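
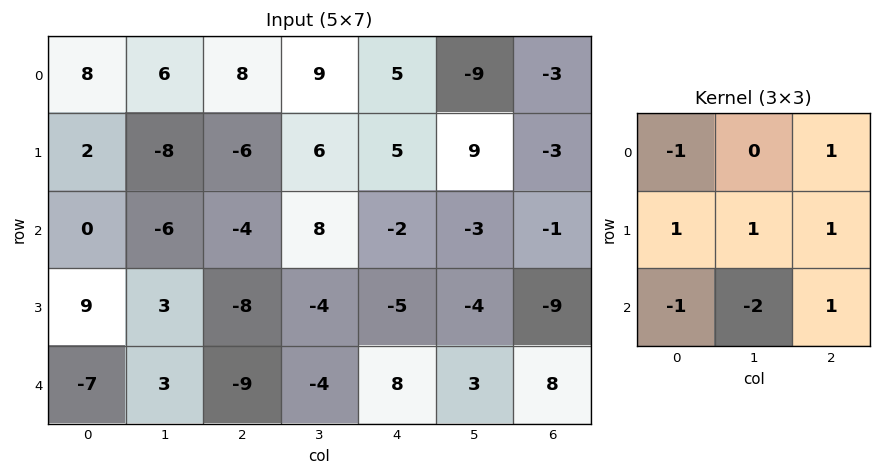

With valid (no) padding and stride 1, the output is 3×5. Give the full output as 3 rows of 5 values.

-4 17 -12 -5 10
-41 21 24 16 -10
-8 16 10 -33 -23

Output[0,0]: The receptive field on the input at this output position is [8 6 8 / 2 -8 -6 / 0 -6 -4]. Elementwise product with the kernel and sum: 8·-1 + 8·1 + 2·1 + -8·1 + -6·1 + 0·-1 + -6·-2 + -4·1.
Output[0,1]: The receptive field on the input at this output position is [6 8 9 / -8 -6 6 / -6 -4 8]. Elementwise product with the kernel and sum: 6·-1 + 9·1 + -8·1 + -6·1 + 6·1 + -6·-1 + -4·-2 + 8·1.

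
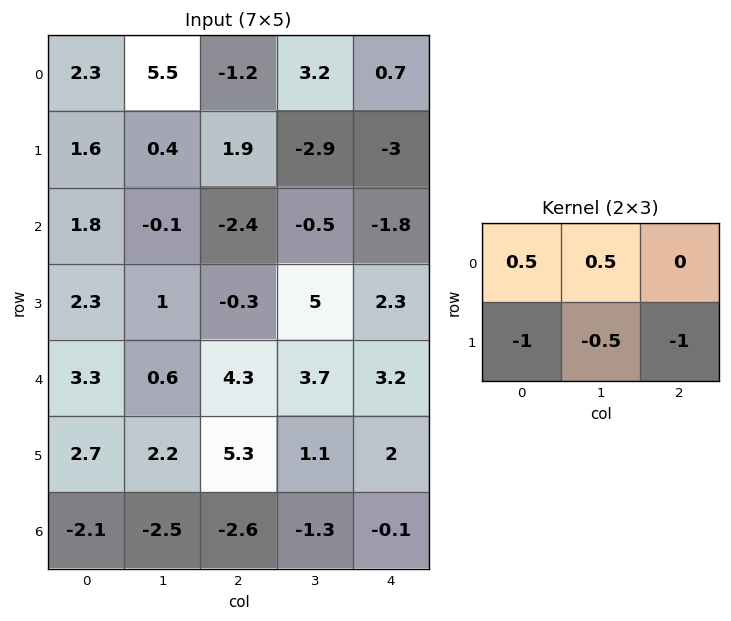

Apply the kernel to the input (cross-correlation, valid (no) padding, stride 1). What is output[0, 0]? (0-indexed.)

0.2

The receptive field on the input at this output position is [2.3 5.5 -1.2 / 1.6 0.4 1.9]. Elementwise product with the kernel and sum: 2.3·0.5 + 5.5·0.5 + 1.6·-1 + 0.4·-0.5 + 1.9·-1.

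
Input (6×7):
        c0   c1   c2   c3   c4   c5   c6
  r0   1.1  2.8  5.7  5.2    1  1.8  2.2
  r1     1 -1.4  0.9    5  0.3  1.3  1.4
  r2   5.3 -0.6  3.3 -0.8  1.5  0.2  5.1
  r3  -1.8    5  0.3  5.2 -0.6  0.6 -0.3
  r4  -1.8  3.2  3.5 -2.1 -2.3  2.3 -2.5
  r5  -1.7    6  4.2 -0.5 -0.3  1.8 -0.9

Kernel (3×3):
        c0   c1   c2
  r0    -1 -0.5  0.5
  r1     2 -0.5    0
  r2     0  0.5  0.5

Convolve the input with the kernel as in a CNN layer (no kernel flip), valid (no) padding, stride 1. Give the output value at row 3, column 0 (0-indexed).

The receptive field on the input at this output position is [-1.8 5 0.3 / -1.8 3.2 3.5 / -1.7 6 4.2]. Elementwise product with the kernel and sum: -1.8·-1 + 5·-0.5 + 0.3·0.5 + -1.8·2 + 3.2·-0.5 + 6·0.5 + 4.2·0.5.

-0.65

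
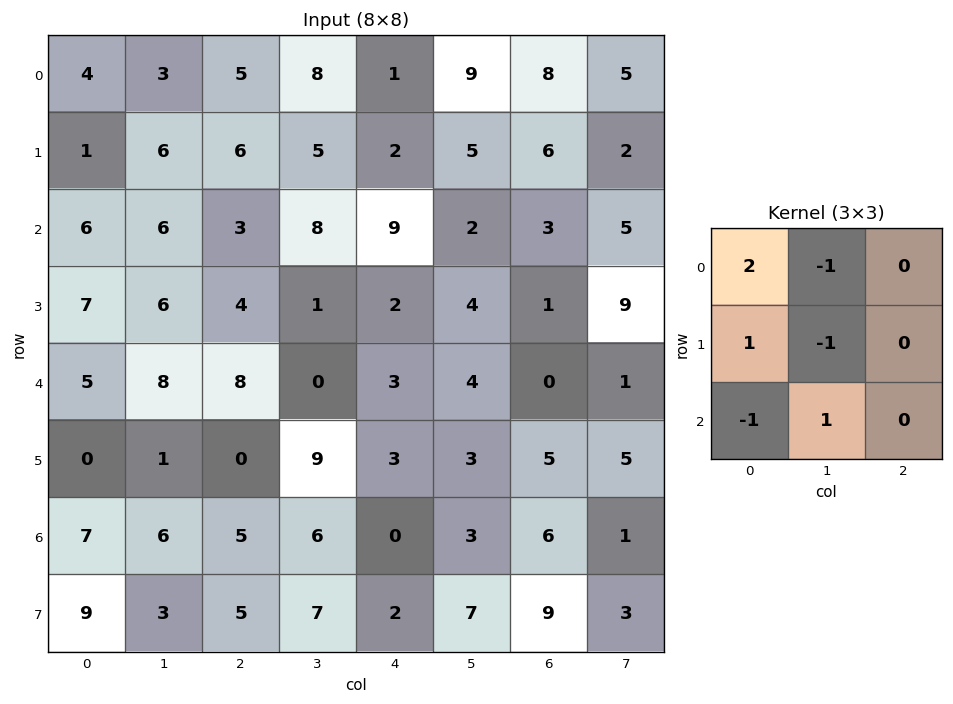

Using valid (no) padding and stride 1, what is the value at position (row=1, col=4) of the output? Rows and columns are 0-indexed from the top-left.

The receptive field on the input at this output position is [2 5 6 / 9 2 3 / 2 4 1]. Elementwise product with the kernel and sum: 2·2 + 5·-1 + 9·1 + 2·-1 + 2·-1 + 4·1.

8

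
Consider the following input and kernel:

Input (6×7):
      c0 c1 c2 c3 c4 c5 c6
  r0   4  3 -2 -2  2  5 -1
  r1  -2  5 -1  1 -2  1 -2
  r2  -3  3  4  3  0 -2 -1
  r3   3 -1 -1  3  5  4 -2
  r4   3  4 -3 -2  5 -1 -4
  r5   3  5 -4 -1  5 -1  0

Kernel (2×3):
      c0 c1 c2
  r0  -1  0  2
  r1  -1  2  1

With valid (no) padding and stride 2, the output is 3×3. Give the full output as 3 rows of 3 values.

Output[0,0]: The receptive field on the input at this output position is [4 3 -2 / -2 5 -1]. Elementwise product with the kernel and sum: 4·-1 + -2·2 + -2·-1 + 5·2 + -1·1.

3 7 -2
5 8 -1
-6 20 -20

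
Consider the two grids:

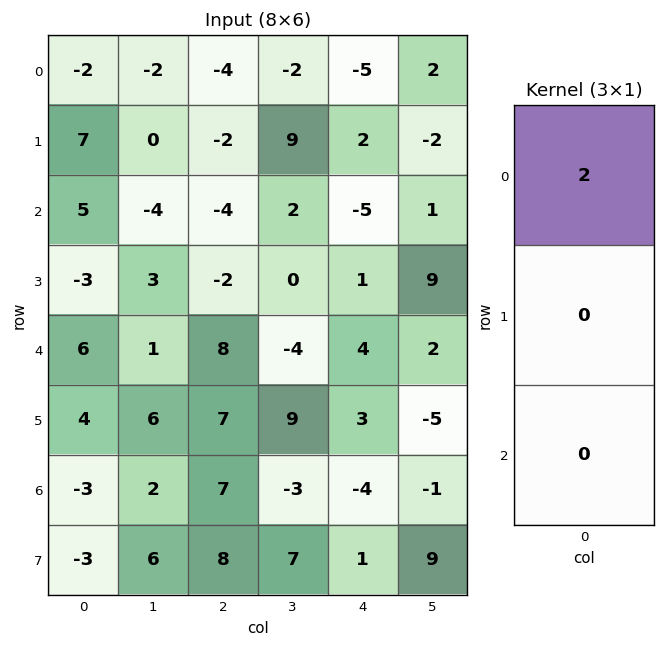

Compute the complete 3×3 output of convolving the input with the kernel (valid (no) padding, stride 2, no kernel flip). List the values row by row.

-4 -8 -10
10 -8 -10
12 16 8

Output[0,0]: The receptive field on the input at this output position is [-2 / 7 / 5]. Elementwise product with the kernel and sum: -2·2.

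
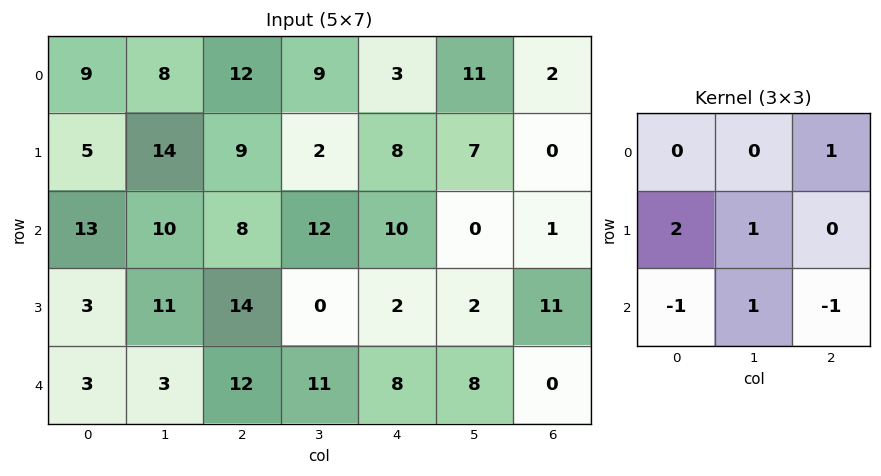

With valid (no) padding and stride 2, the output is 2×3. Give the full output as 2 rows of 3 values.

Output[0,0]: The receptive field on the input at this output position is [9 8 12 / 5 14 9 / 13 10 8]. Elementwise product with the kernel and sum: 12·1 + 5·2 + 14·1 + 13·-1 + 10·1 + 8·-1.

25 17 14
13 29 7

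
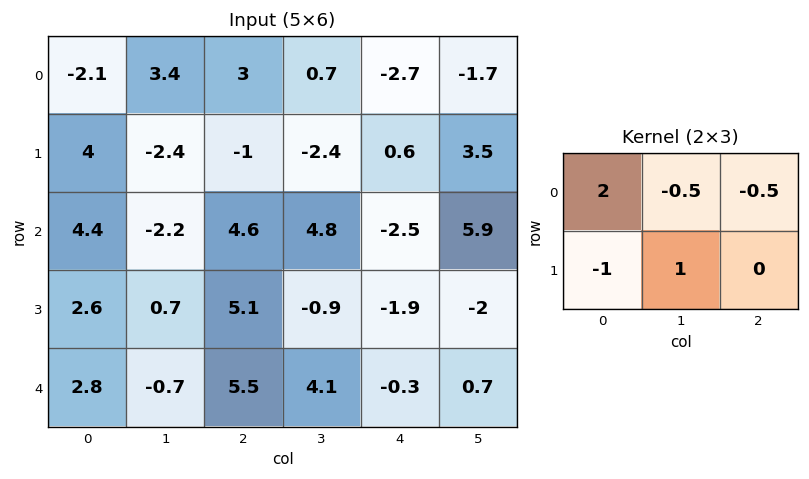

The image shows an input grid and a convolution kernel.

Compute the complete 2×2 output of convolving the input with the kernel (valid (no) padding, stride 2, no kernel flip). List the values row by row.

-13.8 5.6
5.7 2.05

Output[0,0]: The receptive field on the input at this output position is [-2.1 3.4 3 / 4 -2.4 -1]. Elementwise product with the kernel and sum: -2.1·2 + 3.4·-0.5 + 3·-0.5 + 4·-1 + -2.4·1.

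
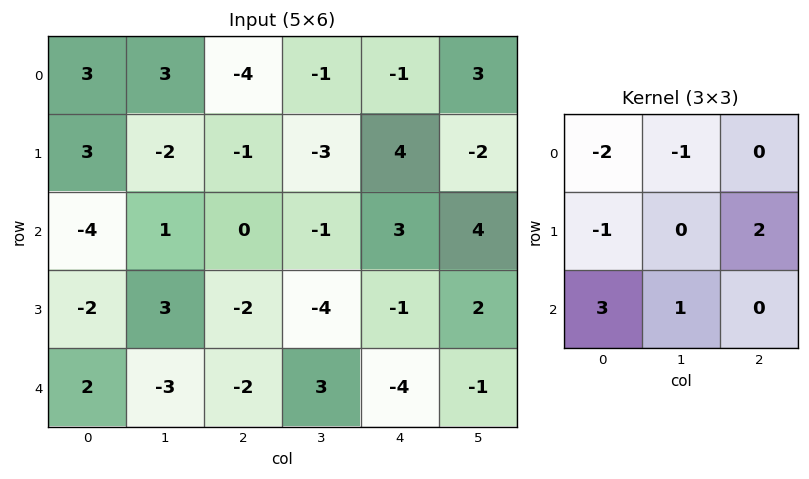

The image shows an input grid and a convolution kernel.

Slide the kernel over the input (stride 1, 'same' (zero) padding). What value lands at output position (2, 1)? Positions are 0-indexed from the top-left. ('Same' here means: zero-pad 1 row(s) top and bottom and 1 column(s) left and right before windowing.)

-3

The receptive field on the zero-padded input at this output position is [3 -2 -1 / -4 1 0 / -2 3 -2]. Elementwise product with the kernel and sum: 3·-2 + -2·-1 + -4·-1 + 0·2 + -2·3 + 3·1.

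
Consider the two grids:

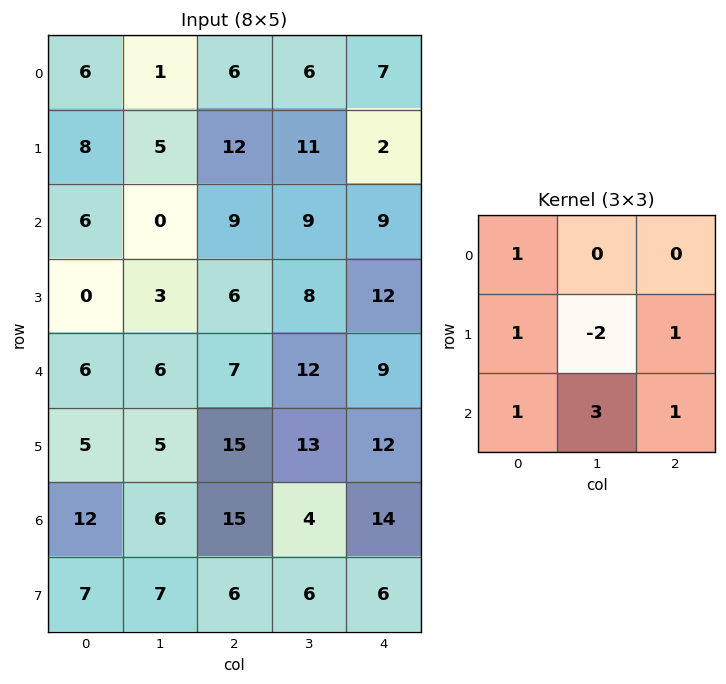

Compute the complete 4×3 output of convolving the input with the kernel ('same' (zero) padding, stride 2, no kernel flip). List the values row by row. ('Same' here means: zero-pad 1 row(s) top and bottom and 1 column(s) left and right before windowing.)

Output[0,0]: The receptive field on the zero-padded input at this output position is [0 0 0 / 0 6 1 / 0 8 5]. Elementwise product with the kernel and sum: 0·1 + 0·1 + 6·-2 + 1·1 + 0·1 + 8·3 + 5·1.

18 47 9
-9 25 46
14 70 51
10 16 13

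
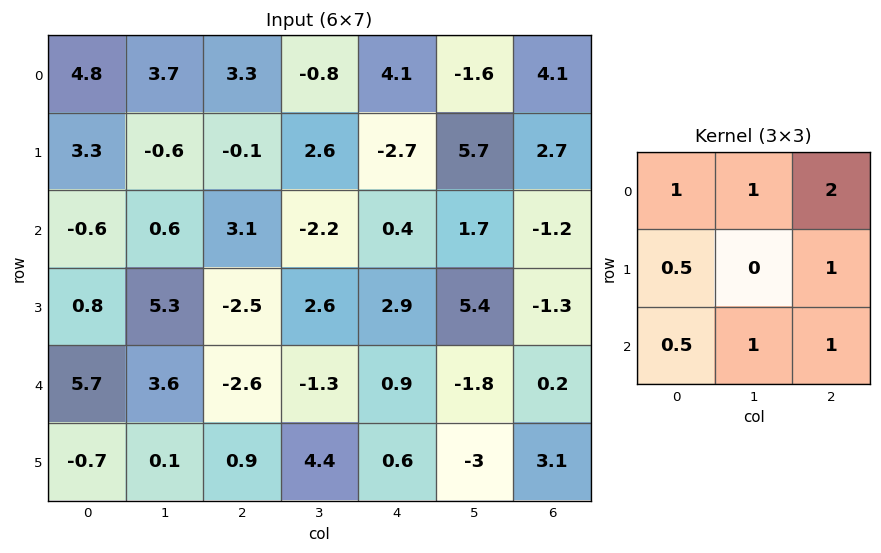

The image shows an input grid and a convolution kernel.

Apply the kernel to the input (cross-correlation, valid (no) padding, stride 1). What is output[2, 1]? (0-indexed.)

The receptive field on the input at this output position is [0.6 3.1 -2.2 / 5.3 -2.5 2.6 / 3.6 -2.6 -1.3]. Elementwise product with the kernel and sum: 0.6·1 + 3.1·1 + -2.2·2 + 5.3·0.5 + 2.6·1 + 3.6·0.5 + -2.6·1 + -1.3·1.

2.45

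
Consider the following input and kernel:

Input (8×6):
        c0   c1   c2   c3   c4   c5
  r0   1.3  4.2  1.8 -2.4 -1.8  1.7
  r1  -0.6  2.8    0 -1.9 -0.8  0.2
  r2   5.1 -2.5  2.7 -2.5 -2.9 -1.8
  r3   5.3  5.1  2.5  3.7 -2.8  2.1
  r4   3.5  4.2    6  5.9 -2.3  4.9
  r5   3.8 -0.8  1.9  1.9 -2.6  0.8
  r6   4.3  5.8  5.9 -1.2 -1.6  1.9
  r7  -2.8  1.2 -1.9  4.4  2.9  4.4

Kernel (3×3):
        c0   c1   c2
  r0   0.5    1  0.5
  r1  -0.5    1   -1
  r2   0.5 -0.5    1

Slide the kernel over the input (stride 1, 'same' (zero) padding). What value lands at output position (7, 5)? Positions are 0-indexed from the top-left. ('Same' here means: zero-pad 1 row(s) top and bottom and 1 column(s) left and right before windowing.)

The receptive field on the zero-padded input at this output position is [-1.6 1.9 0 / 2.9 4.4 0 / 0 0 0]. Elementwise product with the kernel and sum: -1.6·0.5 + 1.9·1 + 0·0.5 + 2.9·-0.5 + 4.4·1 + 0·-1 + 0·0.5 + 0·-0.5 + 0·1.

4.05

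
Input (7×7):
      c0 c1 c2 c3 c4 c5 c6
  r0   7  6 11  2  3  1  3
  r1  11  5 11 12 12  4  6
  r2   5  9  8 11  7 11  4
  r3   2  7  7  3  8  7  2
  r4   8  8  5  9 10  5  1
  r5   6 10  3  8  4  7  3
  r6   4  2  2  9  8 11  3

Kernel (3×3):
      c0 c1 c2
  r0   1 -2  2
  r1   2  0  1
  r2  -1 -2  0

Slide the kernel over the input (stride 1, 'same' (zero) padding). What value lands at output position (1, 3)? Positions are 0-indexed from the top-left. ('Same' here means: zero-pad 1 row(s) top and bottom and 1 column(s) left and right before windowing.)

17

The receptive field on the zero-padded input at this output position is [11 2 3 / 11 12 12 / 8 11 7]. Elementwise product with the kernel and sum: 11·1 + 2·-2 + 3·2 + 11·2 + 12·1 + 8·-1 + 11·-2.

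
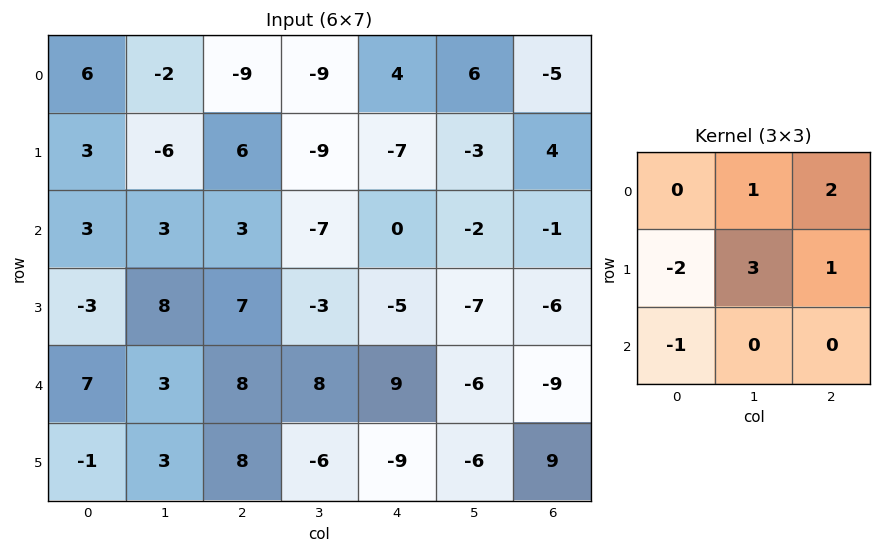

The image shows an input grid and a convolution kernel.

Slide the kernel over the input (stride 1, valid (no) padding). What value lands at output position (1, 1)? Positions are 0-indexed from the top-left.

The receptive field on the input at this output position is [-6 6 -9 / 3 3 -7 / 8 7 -3]. Elementwise product with the kernel and sum: 6·1 + -9·2 + 3·-2 + 3·3 + -7·1 + 8·-1.

-24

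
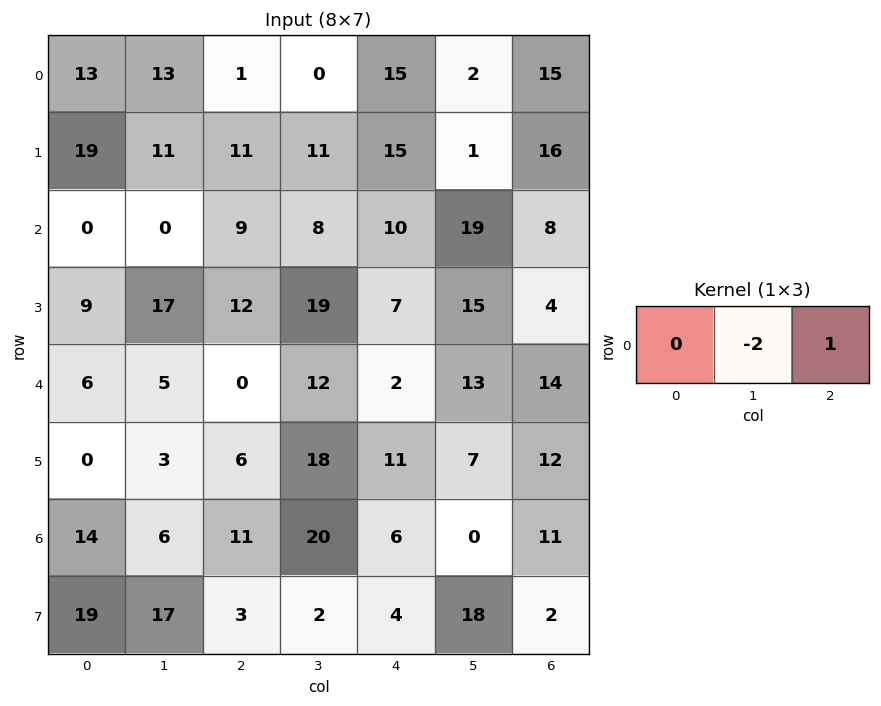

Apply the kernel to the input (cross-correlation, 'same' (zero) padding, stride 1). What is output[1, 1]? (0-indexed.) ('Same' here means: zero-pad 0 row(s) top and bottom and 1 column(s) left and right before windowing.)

The receptive field on the zero-padded input at this output position is [19 11 11]. Elementwise product with the kernel and sum: 11·-2 + 11·1.

-11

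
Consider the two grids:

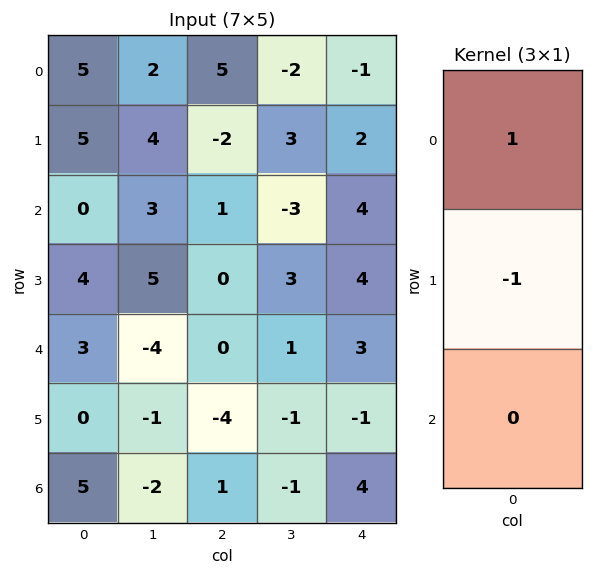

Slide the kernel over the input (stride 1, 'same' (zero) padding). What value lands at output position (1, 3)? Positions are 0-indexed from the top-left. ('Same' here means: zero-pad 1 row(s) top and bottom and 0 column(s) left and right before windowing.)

The receptive field on the zero-padded input at this output position is [-2 / 3 / -3]. Elementwise product with the kernel and sum: -2·1 + 3·-1.

-5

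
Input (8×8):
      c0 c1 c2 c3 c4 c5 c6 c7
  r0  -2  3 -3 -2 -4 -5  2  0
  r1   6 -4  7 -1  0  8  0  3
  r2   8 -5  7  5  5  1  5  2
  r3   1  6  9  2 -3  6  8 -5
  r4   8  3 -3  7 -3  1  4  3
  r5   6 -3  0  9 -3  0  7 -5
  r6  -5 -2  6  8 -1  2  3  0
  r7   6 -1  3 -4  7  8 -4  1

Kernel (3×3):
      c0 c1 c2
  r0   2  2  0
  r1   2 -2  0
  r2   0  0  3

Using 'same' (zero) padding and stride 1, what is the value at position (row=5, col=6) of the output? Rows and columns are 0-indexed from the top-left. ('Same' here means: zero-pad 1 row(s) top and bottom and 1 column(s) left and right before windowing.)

The receptive field on the zero-padded input at this output position is [1 4 3 / 0 7 -5 / 2 3 0]. Elementwise product with the kernel and sum: 1·2 + 4·2 + 0·2 + 7·-2 + 0·3.

-4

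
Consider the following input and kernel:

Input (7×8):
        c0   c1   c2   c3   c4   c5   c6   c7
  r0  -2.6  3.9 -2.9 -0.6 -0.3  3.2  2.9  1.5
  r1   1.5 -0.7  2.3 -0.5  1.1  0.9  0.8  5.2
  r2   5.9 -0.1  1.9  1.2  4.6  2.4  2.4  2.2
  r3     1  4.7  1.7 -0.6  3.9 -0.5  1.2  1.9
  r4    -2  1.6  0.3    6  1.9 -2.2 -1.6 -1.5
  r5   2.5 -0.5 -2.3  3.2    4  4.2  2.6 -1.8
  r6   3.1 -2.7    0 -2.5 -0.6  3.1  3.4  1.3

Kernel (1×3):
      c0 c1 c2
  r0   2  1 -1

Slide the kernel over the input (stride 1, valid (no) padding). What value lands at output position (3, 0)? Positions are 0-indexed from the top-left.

5

The receptive field on the input at this output position is [1 4.7 1.7]. Elementwise product with the kernel and sum: 1·2 + 4.7·1 + 1.7·-1.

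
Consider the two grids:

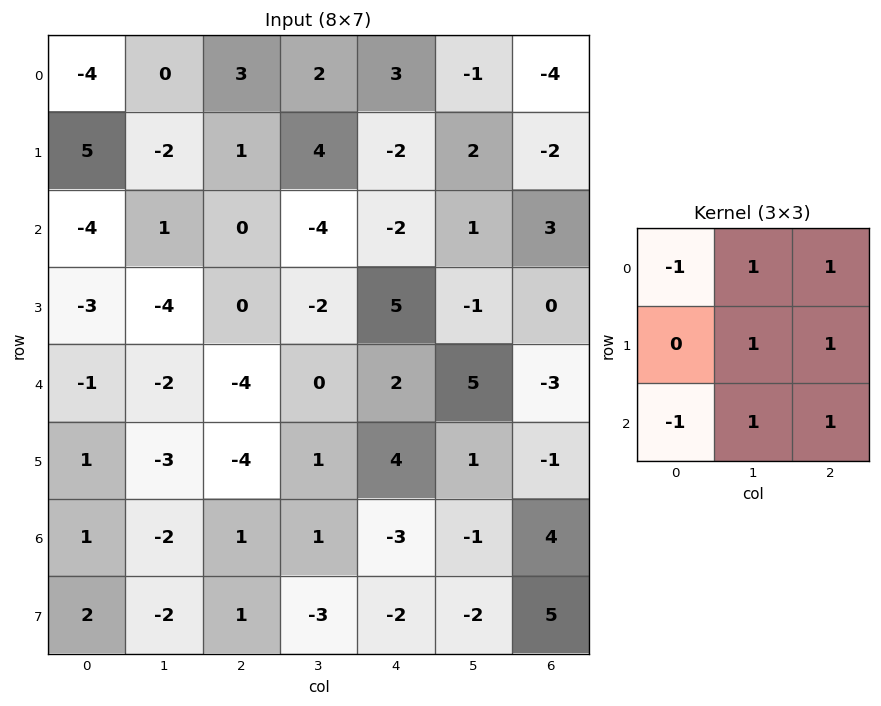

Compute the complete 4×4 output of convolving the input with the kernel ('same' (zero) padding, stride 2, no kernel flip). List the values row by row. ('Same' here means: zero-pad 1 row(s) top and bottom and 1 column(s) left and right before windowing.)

Output[0,0]: The receptive field on the zero-padded input at this output position is [0 0 0 / 0 -4 0 / 0 5 -2]. Elementwise product with the kernel and sum: 0·-1 + 0·1 + 0·1 + -4·1 + 0·1 + 0·-1 + 5·1 + -2·1.

-1 12 -2 -8
-7 5 1 0
-12 -2 17 -4
-3 2 -1 9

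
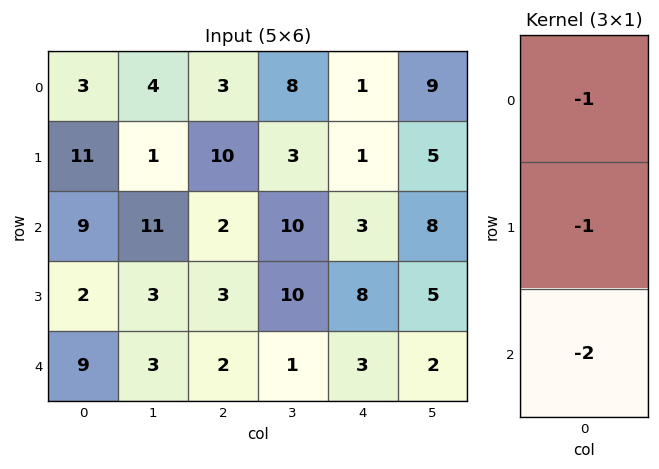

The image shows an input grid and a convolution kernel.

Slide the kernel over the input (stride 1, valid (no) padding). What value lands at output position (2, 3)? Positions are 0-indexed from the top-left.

The receptive field on the input at this output position is [10 / 10 / 1]. Elementwise product with the kernel and sum: 10·-1 + 10·-1 + 1·-2.

-22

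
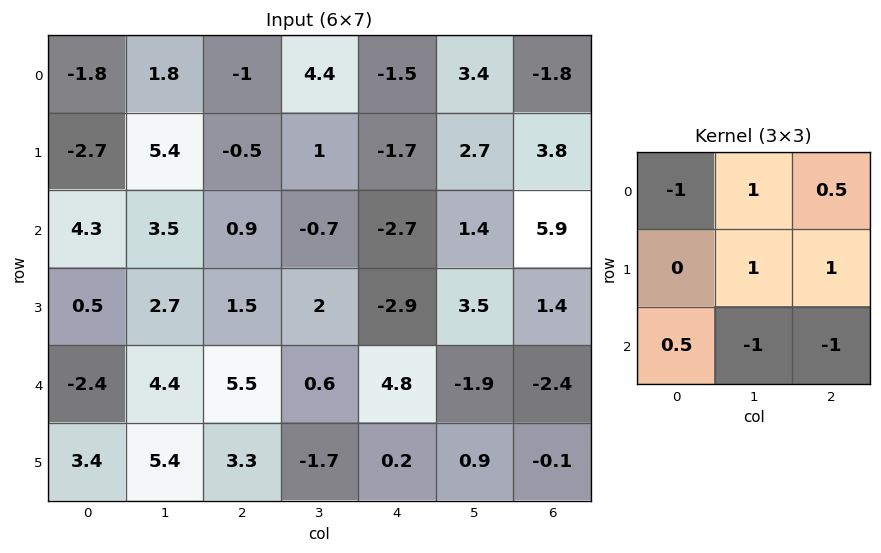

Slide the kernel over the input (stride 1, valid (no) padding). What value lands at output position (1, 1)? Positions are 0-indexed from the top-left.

The receptive field on the input at this output position is [5.4 -0.5 1 / 3.5 0.9 -0.7 / 2.7 1.5 2]. Elementwise product with the kernel and sum: 5.4·-1 + -0.5·1 + 1·0.5 + 0.9·1 + -0.7·1 + 2.7·0.5 + 1.5·-1 + 2·-1.

-7.35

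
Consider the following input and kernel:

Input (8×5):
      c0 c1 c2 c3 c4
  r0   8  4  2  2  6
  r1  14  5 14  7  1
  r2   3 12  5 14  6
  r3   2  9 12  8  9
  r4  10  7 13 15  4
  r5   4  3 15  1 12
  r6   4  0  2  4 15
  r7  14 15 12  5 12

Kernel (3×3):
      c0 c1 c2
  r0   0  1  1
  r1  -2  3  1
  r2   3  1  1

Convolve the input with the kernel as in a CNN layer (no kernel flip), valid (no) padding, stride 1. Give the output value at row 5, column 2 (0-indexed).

89

The receptive field on the input at this output position is [15 1 12 / 2 4 15 / 12 5 12]. Elementwise product with the kernel and sum: 1·1 + 12·1 + 2·-2 + 4·3 + 15·1 + 12·3 + 5·1 + 12·1.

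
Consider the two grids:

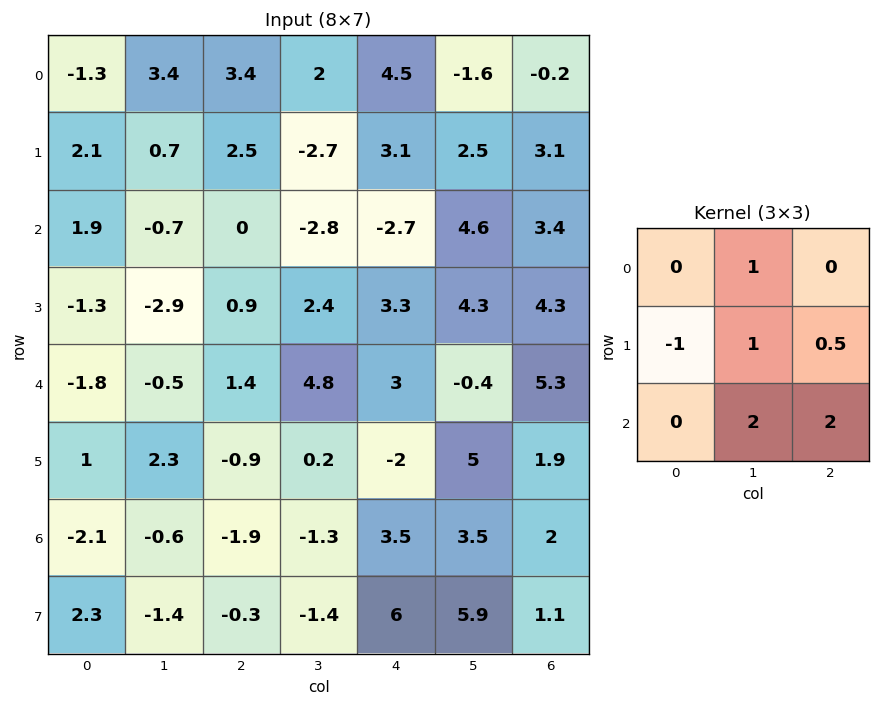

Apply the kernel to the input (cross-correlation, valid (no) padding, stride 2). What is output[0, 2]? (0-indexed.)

15.35

The receptive field on the input at this output position is [4.5 -1.6 -0.2 / 3.1 2.5 3.1 / -2.7 4.6 3.4]. Elementwise product with the kernel and sum: -1.6·1 + 3.1·-1 + 2.5·1 + 3.1·0.5 + 4.6·2 + 3.4·2.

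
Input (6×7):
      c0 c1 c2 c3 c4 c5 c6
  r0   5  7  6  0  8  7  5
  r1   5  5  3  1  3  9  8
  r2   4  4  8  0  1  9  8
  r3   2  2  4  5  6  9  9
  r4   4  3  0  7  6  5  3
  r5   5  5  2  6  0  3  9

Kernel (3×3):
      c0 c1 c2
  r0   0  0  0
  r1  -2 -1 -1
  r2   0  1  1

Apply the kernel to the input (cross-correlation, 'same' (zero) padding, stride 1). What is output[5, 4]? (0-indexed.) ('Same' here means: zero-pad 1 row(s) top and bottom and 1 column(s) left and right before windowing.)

-15

The receptive field on the zero-padded input at this output position is [7 6 5 / 6 0 3 / 0 0 0]. Elementwise product with the kernel and sum: 6·-2 + 0·-1 + 3·-1 + 0·1 + 0·1.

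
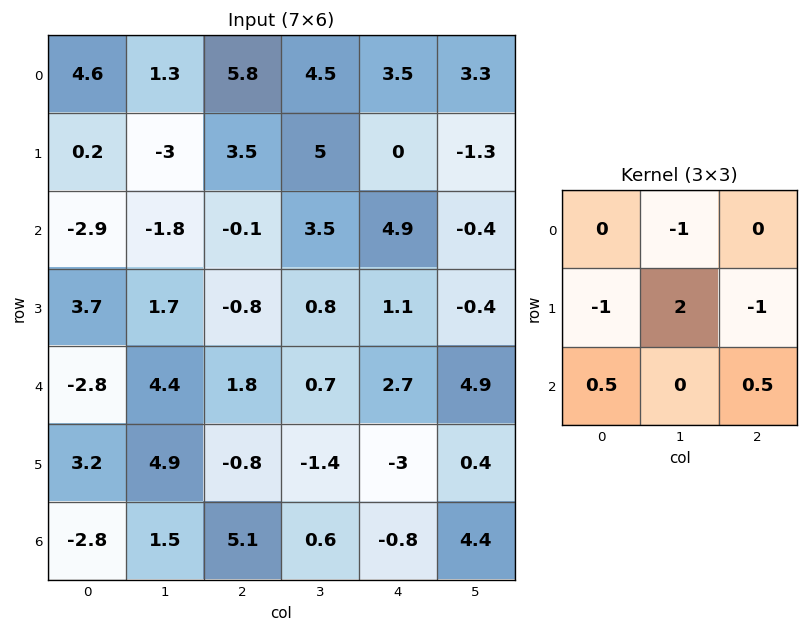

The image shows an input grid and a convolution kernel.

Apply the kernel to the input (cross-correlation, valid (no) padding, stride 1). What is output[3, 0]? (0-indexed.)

9.3

The receptive field on the input at this output position is [3.7 1.7 -0.8 / -2.8 4.4 1.8 / 3.2 4.9 -0.8]. Elementwise product with the kernel and sum: 1.7·-1 + -2.8·-1 + 4.4·2 + 1.8·-1 + 3.2·0.5 + -0.8·0.5.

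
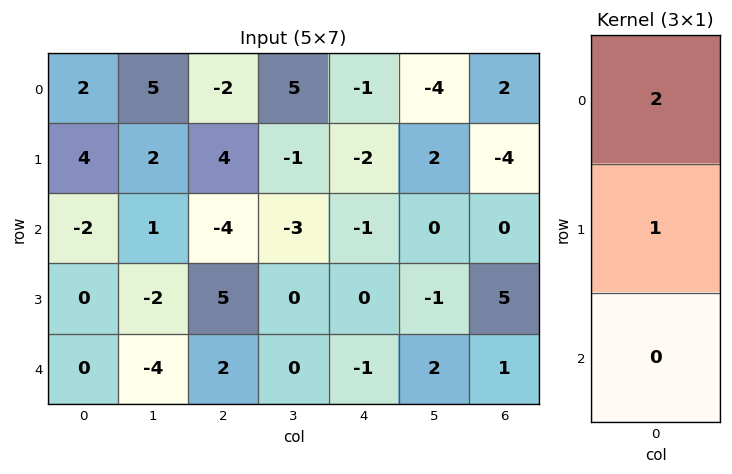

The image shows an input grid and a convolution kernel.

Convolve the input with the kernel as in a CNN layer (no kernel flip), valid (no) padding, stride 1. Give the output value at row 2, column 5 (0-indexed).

-1

The receptive field on the input at this output position is [0 / -1 / 2]. Elementwise product with the kernel and sum: 0·2 + -1·1.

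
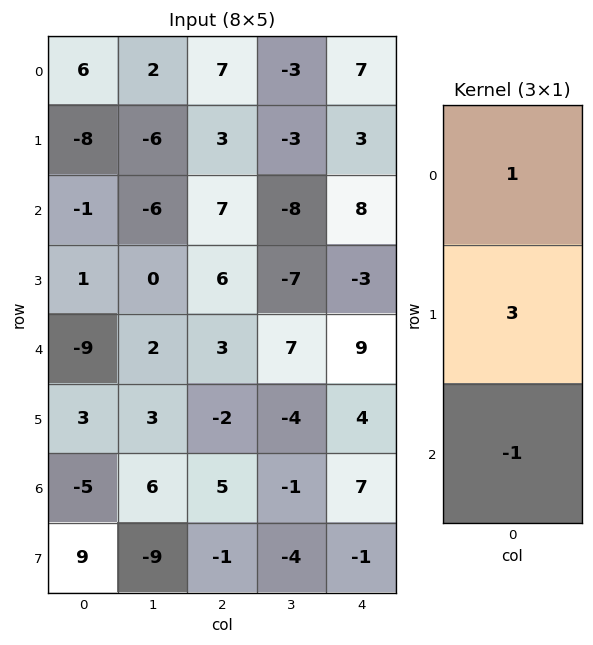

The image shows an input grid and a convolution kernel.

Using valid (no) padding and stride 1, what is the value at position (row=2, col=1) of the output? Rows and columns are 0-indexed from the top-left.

-8

The receptive field on the input at this output position is [-6 / 0 / 2]. Elementwise product with the kernel and sum: -6·1 + 0·3 + 2·-1.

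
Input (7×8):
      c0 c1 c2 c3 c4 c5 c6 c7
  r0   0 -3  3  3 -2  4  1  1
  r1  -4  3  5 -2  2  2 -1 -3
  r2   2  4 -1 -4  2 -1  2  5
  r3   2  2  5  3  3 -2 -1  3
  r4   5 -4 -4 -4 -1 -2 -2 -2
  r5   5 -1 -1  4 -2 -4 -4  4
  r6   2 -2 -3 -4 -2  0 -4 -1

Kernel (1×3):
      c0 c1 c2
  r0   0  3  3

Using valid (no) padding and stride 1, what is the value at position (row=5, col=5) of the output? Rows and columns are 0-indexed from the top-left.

0

The receptive field on the input at this output position is [-4 -4 4]. Elementwise product with the kernel and sum: -4·3 + 4·3.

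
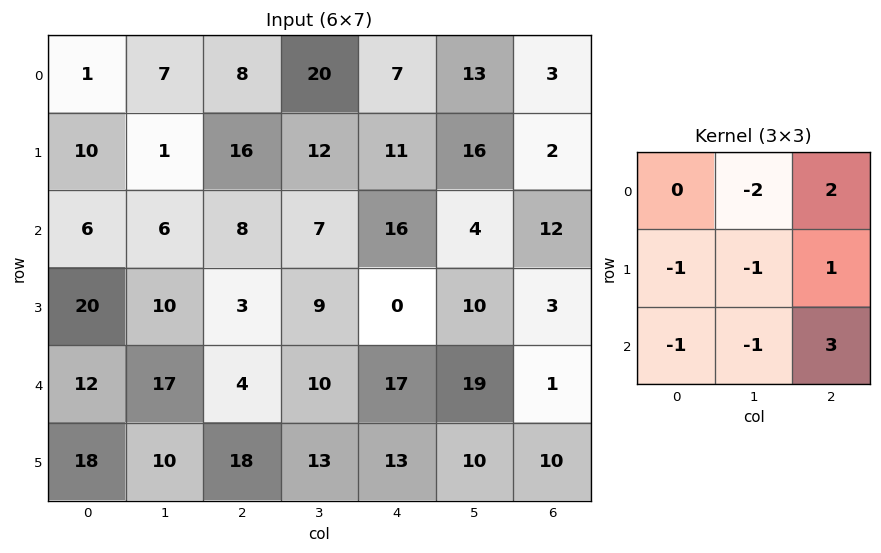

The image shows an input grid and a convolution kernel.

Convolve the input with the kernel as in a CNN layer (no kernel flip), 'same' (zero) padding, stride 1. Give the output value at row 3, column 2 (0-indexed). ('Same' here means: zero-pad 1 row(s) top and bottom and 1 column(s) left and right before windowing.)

3

The receptive field on the zero-padded input at this output position is [6 8 7 / 10 3 9 / 17 4 10]. Elementwise product with the kernel and sum: 8·-2 + 7·2 + 10·-1 + 3·-1 + 9·1 + 17·-1 + 4·-1 + 10·3.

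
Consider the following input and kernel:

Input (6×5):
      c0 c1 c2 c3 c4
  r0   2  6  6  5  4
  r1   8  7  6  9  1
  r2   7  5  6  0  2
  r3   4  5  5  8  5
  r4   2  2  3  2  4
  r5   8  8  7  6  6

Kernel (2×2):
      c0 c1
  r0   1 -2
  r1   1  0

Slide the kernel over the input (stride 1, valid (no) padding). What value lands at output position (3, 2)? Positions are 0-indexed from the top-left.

-8

The receptive field on the input at this output position is [5 8 / 3 2]. Elementwise product with the kernel and sum: 5·1 + 8·-2 + 3·1.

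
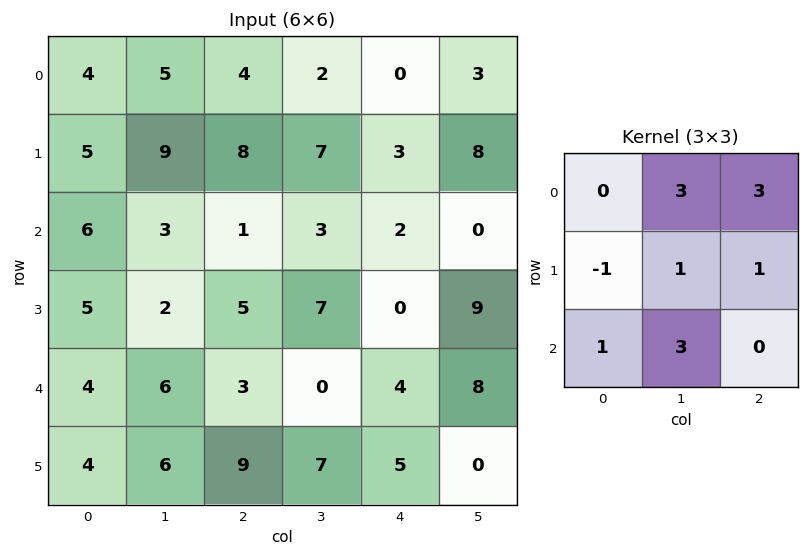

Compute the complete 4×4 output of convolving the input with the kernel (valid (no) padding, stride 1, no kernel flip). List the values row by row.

Output[0,0]: The receptive field on the input at this output position is [4 5 4 / 5 9 8 / 6 3 1]. Elementwise product with the kernel and sum: 5·3 + 4·3 + 5·-1 + 9·1 + 8·1 + 6·1 + 3·3.
Output[0,1]: The receptive field on the input at this output position is [5 4 2 / 9 8 7 / 3 1 3]. Elementwise product with the kernel and sum: 4·3 + 2·3 + 9·-1 + 8·1 + 7·1 + 3·1 + 1·3.

54 30 18 22
60 63 60 39
36 37 20 20
48 66 52 61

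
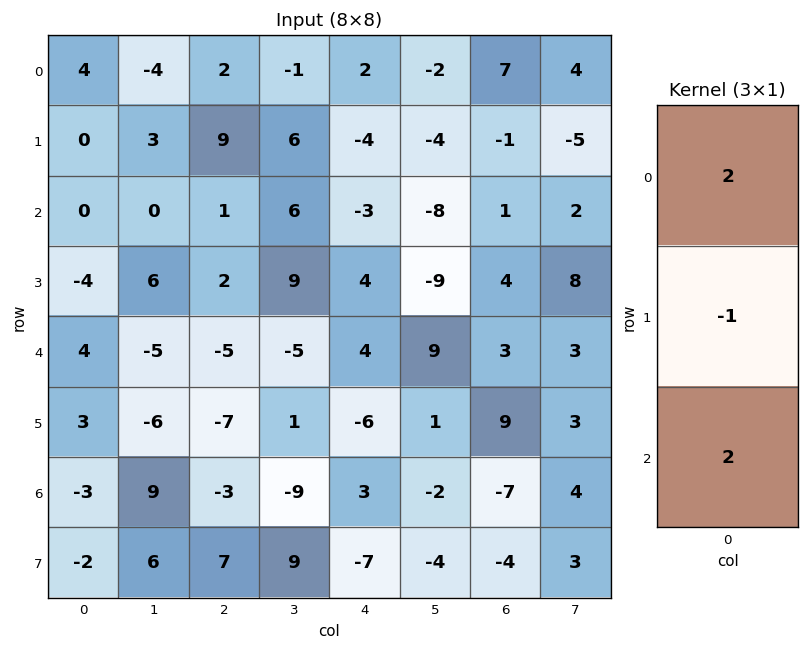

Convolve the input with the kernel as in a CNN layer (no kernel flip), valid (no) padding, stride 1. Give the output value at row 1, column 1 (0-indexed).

18

The receptive field on the input at this output position is [3 / 0 / 6]. Elementwise product with the kernel and sum: 3·2 + 0·-1 + 6·2.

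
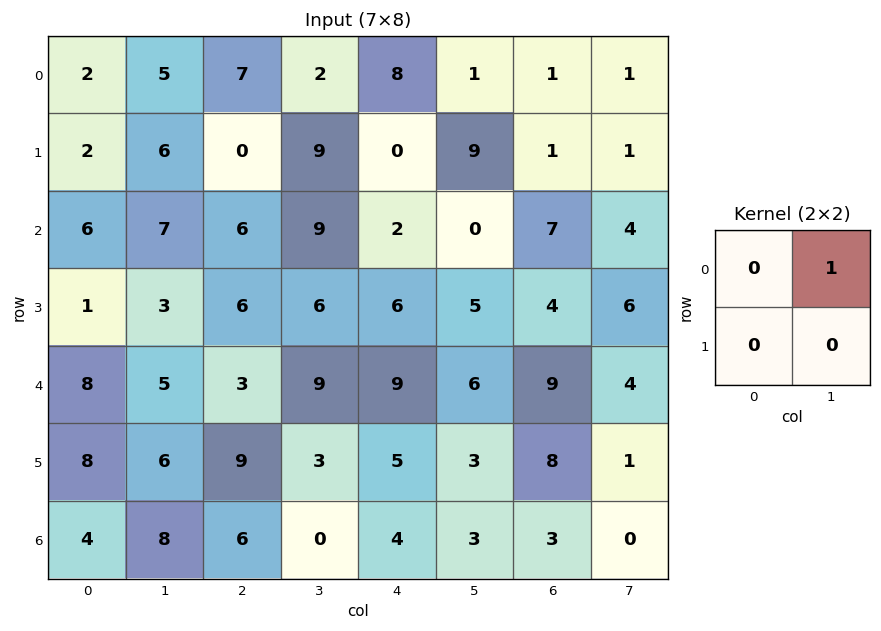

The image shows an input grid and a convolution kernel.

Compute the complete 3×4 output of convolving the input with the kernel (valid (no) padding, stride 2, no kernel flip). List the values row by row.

5 2 1 1
7 9 0 4
5 9 6 4

Output[0,0]: The receptive field on the input at this output position is [2 5 / 2 6]. Elementwise product with the kernel and sum: 5·1.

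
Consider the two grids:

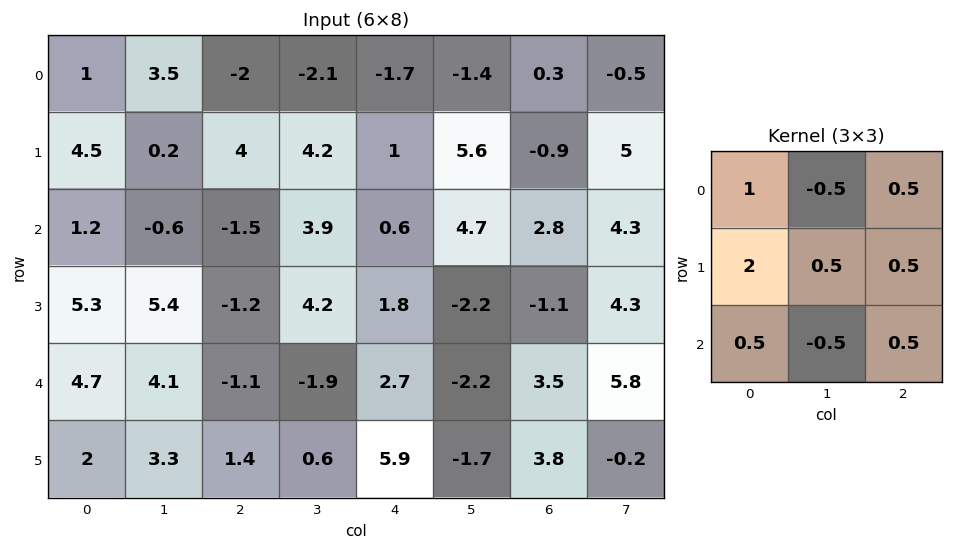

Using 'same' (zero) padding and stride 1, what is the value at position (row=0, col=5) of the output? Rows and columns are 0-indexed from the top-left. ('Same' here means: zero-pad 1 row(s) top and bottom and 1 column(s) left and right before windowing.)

The receptive field on the zero-padded input at this output position is [0 0 0 / -1.7 -1.4 0.3 / 1 5.6 -0.9]. Elementwise product with the kernel and sum: 0·1 + 0·-0.5 + 0·0.5 + -1.7·2 + -1.4·0.5 + 0.3·0.5 + 1·0.5 + 5.6·-0.5 + -0.9·0.5.

-6.7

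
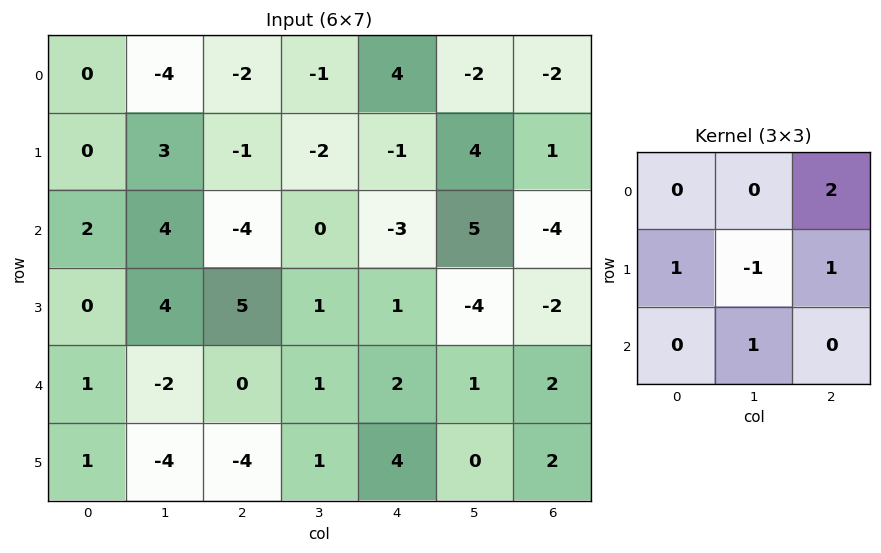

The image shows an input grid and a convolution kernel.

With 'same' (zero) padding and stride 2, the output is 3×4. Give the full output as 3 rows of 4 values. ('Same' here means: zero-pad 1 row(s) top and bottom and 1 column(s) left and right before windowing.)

Output[0,0]: The receptive field on the zero-padded input at this output position is [0 0 0 / 0 0 -4 / 0 0 3]. Elementwise product with the kernel and sum: 0·2 + 0·1 + 0·-1 + -4·1 + 0·1.
Output[0,1]: The receptive field on the zero-padded input at this output position is [0 0 0 / -4 -2 -1 / 3 -1 -2]. Elementwise product with the kernel and sum: 0·2 + -4·1 + -2·-1 + -1·1 + -1·1.

-4 -4 -8 1
8 9 17 7
6 -3 -4 1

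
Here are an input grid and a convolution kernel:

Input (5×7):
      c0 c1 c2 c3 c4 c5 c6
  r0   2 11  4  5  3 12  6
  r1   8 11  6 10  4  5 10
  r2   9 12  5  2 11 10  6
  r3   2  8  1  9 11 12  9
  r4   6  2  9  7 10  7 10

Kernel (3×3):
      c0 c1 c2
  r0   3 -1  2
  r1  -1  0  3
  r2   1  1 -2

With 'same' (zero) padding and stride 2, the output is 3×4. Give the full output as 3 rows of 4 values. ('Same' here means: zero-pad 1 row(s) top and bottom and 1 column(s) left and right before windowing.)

19 1 35 3
36 32 60 16
20 60 54 20

Output[0,0]: The receptive field on the zero-padded input at this output position is [0 0 0 / 0 2 11 / 0 8 11]. Elementwise product with the kernel and sum: 0·3 + 0·-1 + 0·2 + 0·-1 + 11·3 + 0·1 + 8·1 + 11·-2.
Output[0,1]: The receptive field on the zero-padded input at this output position is [0 0 0 / 11 4 5 / 11 6 10]. Elementwise product with the kernel and sum: 0·3 + 0·-1 + 0·2 + 11·-1 + 5·3 + 11·1 + 6·1 + 10·-2.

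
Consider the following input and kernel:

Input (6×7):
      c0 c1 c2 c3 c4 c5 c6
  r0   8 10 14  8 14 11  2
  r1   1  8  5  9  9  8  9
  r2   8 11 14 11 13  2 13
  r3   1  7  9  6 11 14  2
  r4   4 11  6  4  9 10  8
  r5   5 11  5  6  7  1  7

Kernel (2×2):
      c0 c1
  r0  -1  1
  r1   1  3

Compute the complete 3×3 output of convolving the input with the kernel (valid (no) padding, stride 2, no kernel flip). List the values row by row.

Output[0,0]: The receptive field on the input at this output position is [8 10 / 1 8]. Elementwise product with the kernel and sum: 8·-1 + 10·1 + 1·1 + 8·3.
Output[0,1]: The receptive field on the input at this output position is [14 8 / 5 9]. Elementwise product with the kernel and sum: 14·-1 + 8·1 + 5·1 + 9·3.

27 26 30
25 24 42
45 21 11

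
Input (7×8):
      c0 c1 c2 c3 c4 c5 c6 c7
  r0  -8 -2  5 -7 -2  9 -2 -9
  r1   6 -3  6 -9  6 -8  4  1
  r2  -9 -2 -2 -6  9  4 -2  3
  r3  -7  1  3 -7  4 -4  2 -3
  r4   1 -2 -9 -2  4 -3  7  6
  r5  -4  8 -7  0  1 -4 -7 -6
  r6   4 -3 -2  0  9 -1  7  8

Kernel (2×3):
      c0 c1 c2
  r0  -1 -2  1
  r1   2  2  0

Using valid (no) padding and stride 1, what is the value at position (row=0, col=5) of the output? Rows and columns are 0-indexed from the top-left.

The receptive field on the input at this output position is [9 -2 -9 / -8 4 1]. Elementwise product with the kernel and sum: 9·-1 + -2·-2 + -9·1 + -8·2 + 4·2.

-22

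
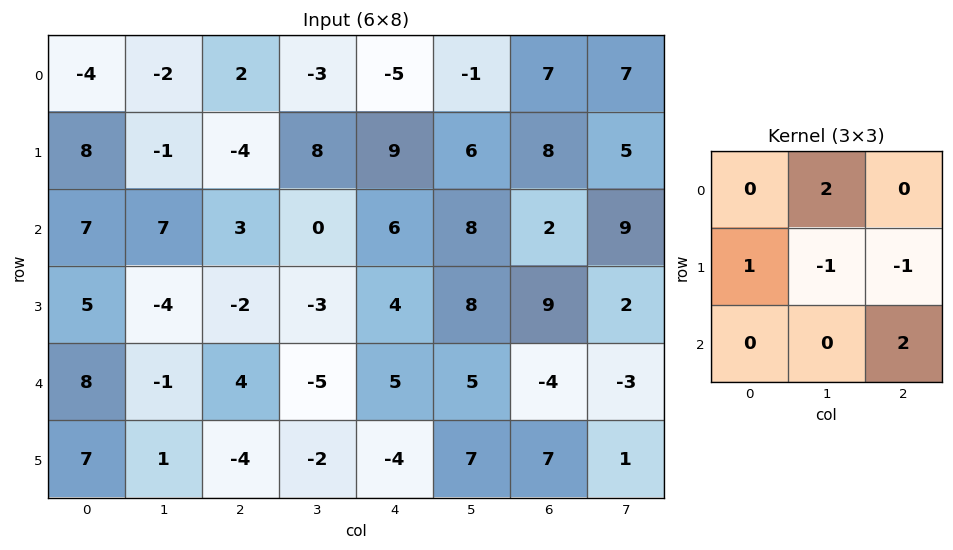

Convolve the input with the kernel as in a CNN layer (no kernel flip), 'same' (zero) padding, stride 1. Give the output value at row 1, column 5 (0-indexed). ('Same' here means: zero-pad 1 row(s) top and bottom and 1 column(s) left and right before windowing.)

The receptive field on the zero-padded input at this output position is [-5 -1 7 / 9 6 8 / 6 8 2]. Elementwise product with the kernel and sum: -1·2 + 9·1 + 6·-1 + 8·-1 + 2·2.

-3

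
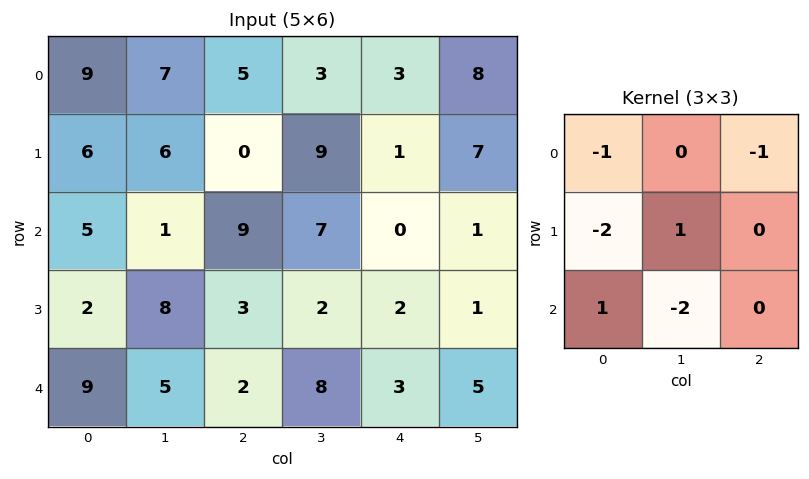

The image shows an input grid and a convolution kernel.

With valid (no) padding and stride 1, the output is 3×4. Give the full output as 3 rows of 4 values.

-17 -39 -4 -21
-29 -6 -13 -32
-11 -20 -27 -8

Output[0,0]: The receptive field on the input at this output position is [9 7 5 / 6 6 0 / 5 1 9]. Elementwise product with the kernel and sum: 9·-1 + 5·-1 + 6·-2 + 6·1 + 5·1 + 1·-2.
Output[0,1]: The receptive field on the input at this output position is [7 5 3 / 6 0 9 / 1 9 7]. Elementwise product with the kernel and sum: 7·-1 + 3·-1 + 6·-2 + 0·1 + 1·1 + 9·-2.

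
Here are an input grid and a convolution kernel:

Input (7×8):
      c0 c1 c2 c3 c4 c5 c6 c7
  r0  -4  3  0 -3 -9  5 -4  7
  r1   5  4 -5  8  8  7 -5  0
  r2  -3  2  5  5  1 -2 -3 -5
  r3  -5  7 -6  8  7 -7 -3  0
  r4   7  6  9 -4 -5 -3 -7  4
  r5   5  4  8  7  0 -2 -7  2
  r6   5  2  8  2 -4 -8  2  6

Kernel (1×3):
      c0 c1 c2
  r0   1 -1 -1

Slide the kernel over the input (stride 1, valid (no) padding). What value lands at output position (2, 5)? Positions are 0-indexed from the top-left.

The receptive field on the input at this output position is [-2 -3 -5]. Elementwise product with the kernel and sum: -2·1 + -3·-1 + -5·-1.

6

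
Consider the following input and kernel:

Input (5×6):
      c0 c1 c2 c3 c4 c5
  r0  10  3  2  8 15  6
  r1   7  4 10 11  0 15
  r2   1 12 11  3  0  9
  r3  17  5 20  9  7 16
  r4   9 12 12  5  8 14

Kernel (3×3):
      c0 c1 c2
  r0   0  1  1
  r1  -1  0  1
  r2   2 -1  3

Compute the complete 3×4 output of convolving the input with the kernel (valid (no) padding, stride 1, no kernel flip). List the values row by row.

31 39 32 58
113 29 52 80
68 45 33 60

Output[0,0]: The receptive field on the input at this output position is [10 3 2 / 7 4 10 / 1 12 11]. Elementwise product with the kernel and sum: 3·1 + 2·1 + 7·-1 + 10·1 + 1·2 + 12·-1 + 11·3.
Output[0,1]: The receptive field on the input at this output position is [3 2 8 / 4 10 11 / 12 11 3]. Elementwise product with the kernel and sum: 2·1 + 8·1 + 4·-1 + 11·1 + 12·2 + 11·-1 + 3·3.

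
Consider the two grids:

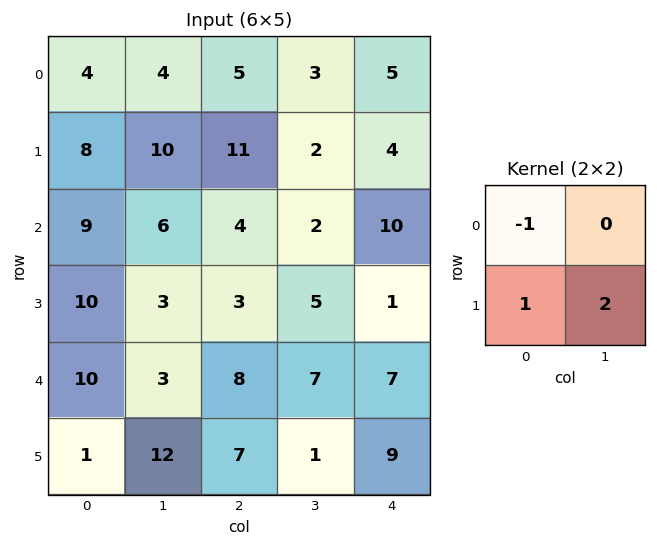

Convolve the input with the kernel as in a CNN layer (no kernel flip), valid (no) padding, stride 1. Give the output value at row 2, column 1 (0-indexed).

The receptive field on the input at this output position is [6 4 / 3 3]. Elementwise product with the kernel and sum: 6·-1 + 3·1 + 3·2.

3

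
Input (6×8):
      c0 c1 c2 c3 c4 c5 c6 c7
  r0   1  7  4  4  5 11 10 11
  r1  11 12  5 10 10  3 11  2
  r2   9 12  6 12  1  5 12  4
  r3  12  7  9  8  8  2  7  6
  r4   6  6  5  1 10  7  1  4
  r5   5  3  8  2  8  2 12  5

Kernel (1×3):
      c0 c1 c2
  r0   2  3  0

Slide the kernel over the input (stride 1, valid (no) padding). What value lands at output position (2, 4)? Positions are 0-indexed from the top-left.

17

The receptive field on the input at this output position is [1 5 12]. Elementwise product with the kernel and sum: 1·2 + 5·3.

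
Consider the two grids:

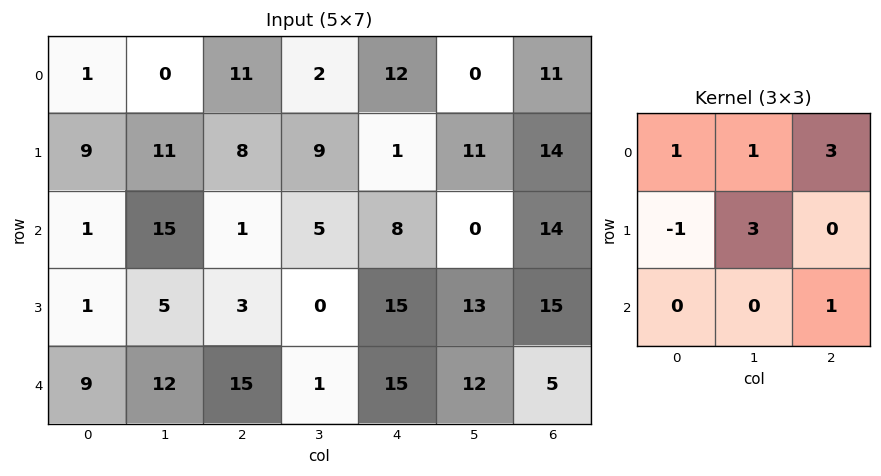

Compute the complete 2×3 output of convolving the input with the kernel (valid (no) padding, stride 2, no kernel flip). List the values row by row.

Output[0,0]: The receptive field on the input at this output position is [1 0 11 / 9 11 8 / 1 15 1]. Elementwise product with the kernel and sum: 1·1 + 0·1 + 11·3 + 9·-1 + 11·3 + 1·1.
Output[0,1]: The receptive field on the input at this output position is [11 2 12 / 8 9 1 / 1 5 8]. Elementwise product with the kernel and sum: 11·1 + 2·1 + 12·3 + 8·-1 + 9·3 + 8·1.

59 76 91
48 42 79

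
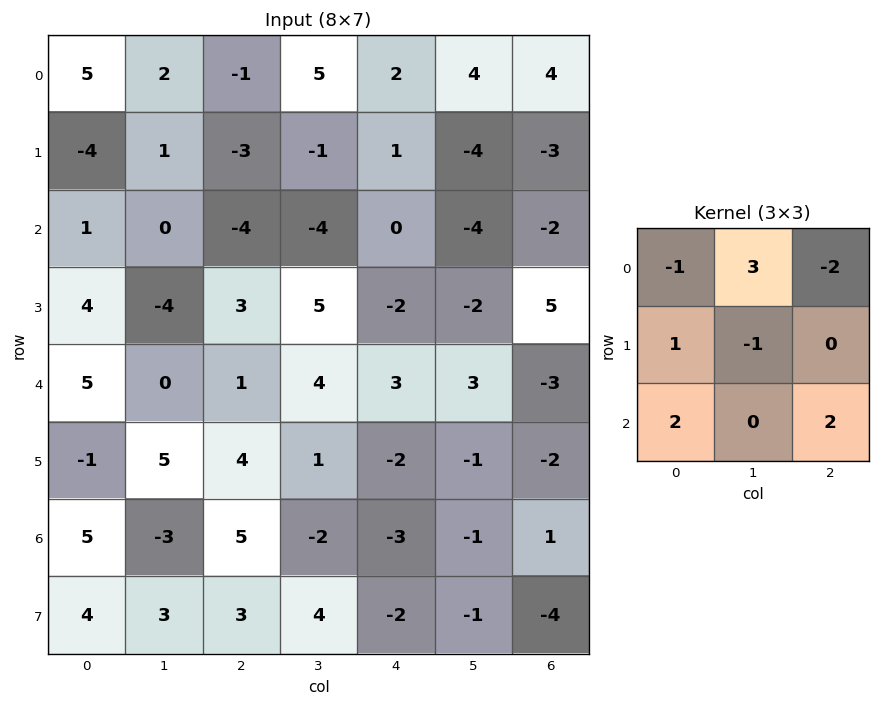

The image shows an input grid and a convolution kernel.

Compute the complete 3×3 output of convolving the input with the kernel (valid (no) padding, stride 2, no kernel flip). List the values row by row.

Output[0,0]: The receptive field on the input at this output position is [5 2 -1 / -4 1 -3 / 1 0 -4]. Elementwise product with the kernel and sum: 5·-1 + 2·3 + -1·-2 + -4·1 + 1·-1 + 1·2 + -4·2.
Output[0,1]: The receptive field on the input at this output position is [-1 5 2 / -3 -1 1 / -4 -4 0]. Elementwise product with the kernel and sum: -1·-1 + 5·3 + 2·-2 + -3·1 + -1·-1 + -4·2 + 0·2.

-8 2 3
27 -2 -8
7 12 7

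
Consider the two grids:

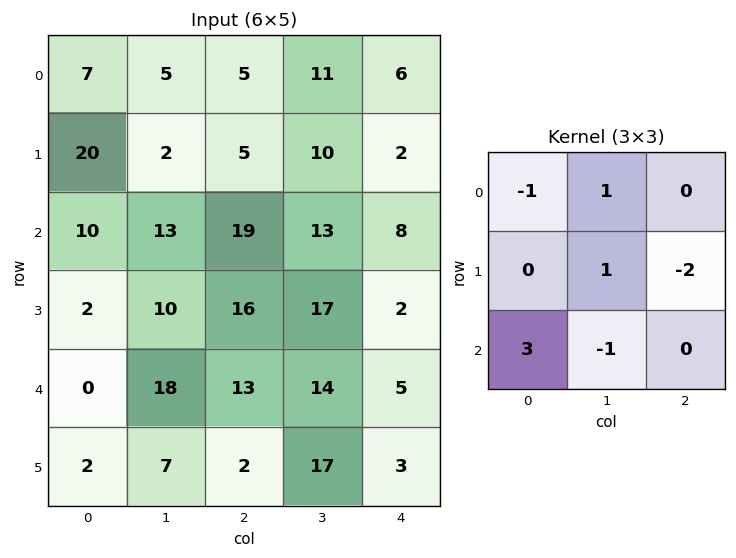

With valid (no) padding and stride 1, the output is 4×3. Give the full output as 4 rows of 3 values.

Output[0,0]: The receptive field on the input at this output position is [7 5 5 / 20 2 5 / 10 13 19]. Elementwise product with the kernel and sum: 7·-1 + 5·1 + 2·1 + 5·-2 + 10·3 + 13·-1.

7 5 56
-47 10 33
-37 29 32
-1 10 -6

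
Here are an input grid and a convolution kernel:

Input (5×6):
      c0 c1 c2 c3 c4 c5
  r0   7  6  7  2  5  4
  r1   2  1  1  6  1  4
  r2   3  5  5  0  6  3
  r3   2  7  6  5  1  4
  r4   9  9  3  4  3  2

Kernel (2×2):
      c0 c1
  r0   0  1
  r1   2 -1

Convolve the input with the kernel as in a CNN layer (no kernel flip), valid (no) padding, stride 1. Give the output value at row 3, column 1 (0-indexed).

21

The receptive field on the input at this output position is [7 6 / 9 3]. Elementwise product with the kernel and sum: 6·1 + 9·2 + 3·-1.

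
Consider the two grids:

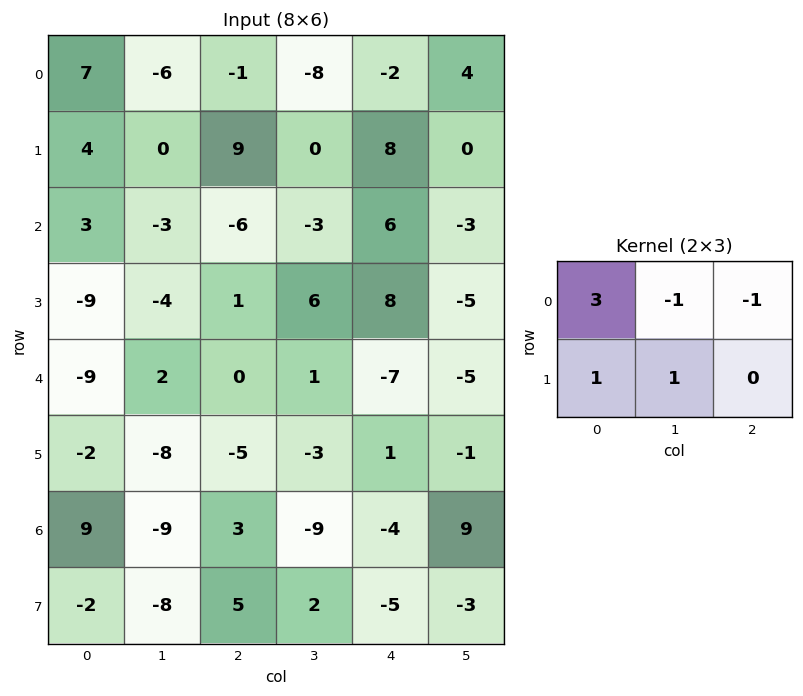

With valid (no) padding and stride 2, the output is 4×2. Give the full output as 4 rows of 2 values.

32 16
5 -14
-39 -2
23 29

Output[0,0]: The receptive field on the input at this output position is [7 -6 -1 / 4 0 9]. Elementwise product with the kernel and sum: 7·3 + -6·-1 + -1·-1 + 4·1 + 0·1.
Output[0,1]: The receptive field on the input at this output position is [-1 -8 -2 / 9 0 8]. Elementwise product with the kernel and sum: -1·3 + -8·-1 + -2·-1 + 9·1 + 0·1.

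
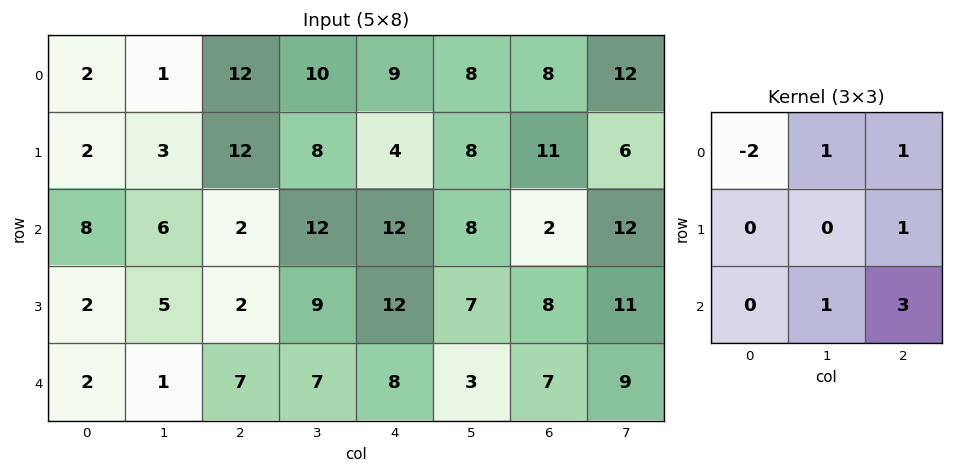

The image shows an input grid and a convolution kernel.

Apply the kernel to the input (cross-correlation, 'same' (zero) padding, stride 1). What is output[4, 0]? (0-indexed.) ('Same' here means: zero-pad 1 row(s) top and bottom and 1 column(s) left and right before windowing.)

8

The receptive field on the zero-padded input at this output position is [0 2 5 / 0 2 1 / 0 0 0]. Elementwise product with the kernel and sum: 0·-2 + 2·1 + 5·1 + 1·1 + 0·1 + 0·3.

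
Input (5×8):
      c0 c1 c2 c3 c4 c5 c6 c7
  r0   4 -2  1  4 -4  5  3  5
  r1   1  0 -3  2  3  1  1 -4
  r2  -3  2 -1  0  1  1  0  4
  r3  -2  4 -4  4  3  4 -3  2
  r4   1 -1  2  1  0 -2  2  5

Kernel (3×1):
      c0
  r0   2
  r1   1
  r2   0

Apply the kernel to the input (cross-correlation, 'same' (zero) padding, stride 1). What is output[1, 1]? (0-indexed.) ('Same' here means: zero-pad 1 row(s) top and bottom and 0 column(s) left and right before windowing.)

-4

The receptive field on the zero-padded input at this output position is [-2 / 0 / 2]. Elementwise product with the kernel and sum: -2·2 + 0·1.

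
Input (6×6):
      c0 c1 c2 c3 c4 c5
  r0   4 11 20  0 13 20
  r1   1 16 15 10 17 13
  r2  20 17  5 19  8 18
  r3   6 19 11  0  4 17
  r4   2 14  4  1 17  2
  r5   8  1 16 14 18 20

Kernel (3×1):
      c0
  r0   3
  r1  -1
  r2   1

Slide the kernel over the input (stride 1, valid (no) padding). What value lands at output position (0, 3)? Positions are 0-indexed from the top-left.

The receptive field on the input at this output position is [0 / 10 / 19]. Elementwise product with the kernel and sum: 0·3 + 10·-1 + 19·1.

9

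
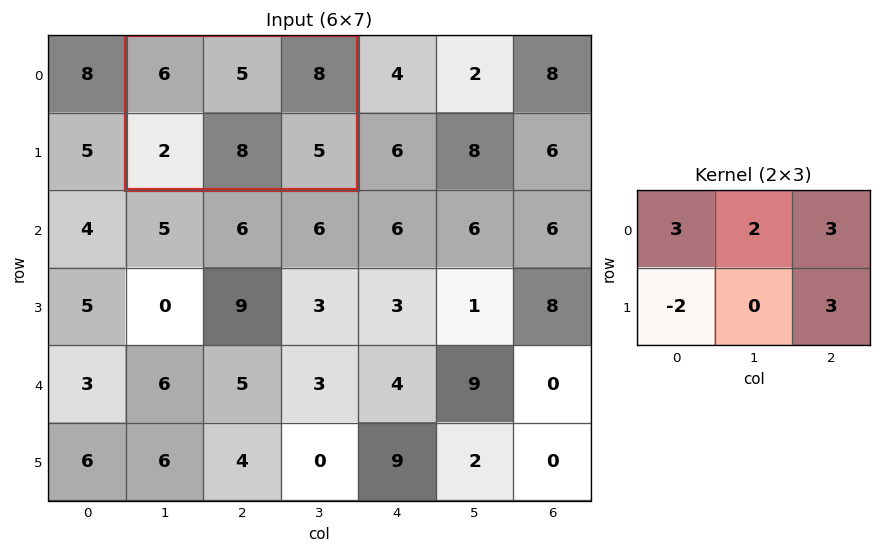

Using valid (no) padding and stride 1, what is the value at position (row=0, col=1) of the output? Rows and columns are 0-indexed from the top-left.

The receptive field on the input at this output position is [6 5 8 / 2 8 5]. Elementwise product with the kernel and sum: 6·3 + 5·2 + 8·3 + 2·-2 + 5·3.

63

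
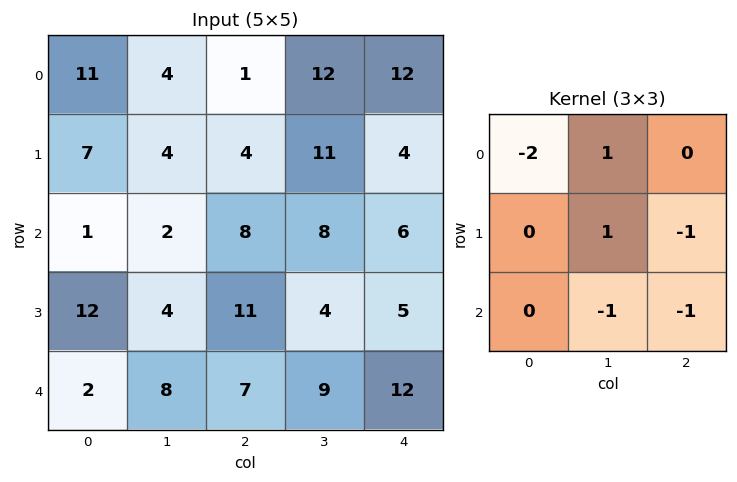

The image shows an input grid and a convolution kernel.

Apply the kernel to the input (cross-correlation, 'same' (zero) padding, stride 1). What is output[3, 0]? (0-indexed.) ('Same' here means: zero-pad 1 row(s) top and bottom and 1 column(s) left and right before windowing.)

The receptive field on the zero-padded input at this output position is [0 1 2 / 0 12 4 / 0 2 8]. Elementwise product with the kernel and sum: 0·-2 + 1·1 + 12·1 + 4·-1 + 2·-1 + 8·-1.

-1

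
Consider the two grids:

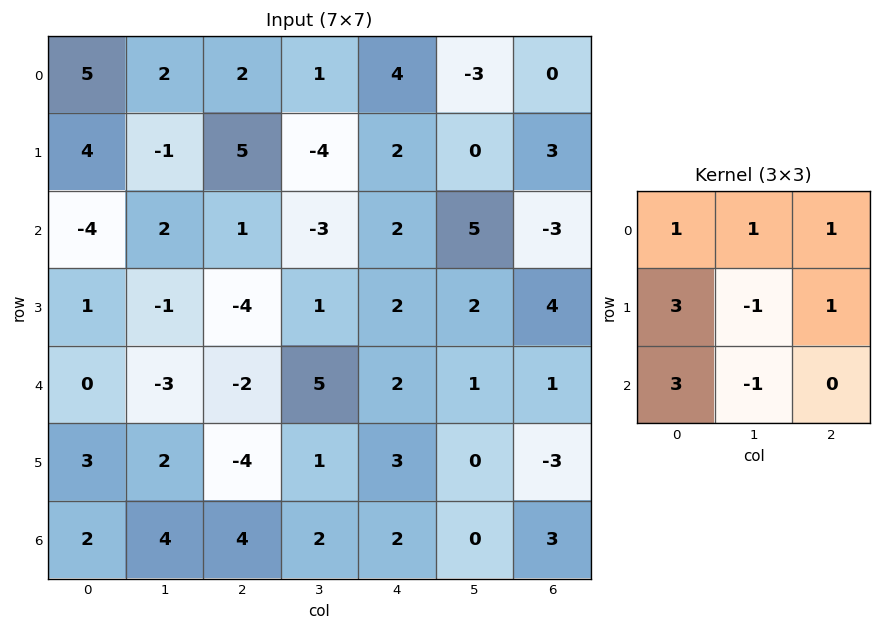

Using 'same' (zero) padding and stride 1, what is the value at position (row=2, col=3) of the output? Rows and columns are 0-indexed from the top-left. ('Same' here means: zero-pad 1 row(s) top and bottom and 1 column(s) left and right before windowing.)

The receptive field on the zero-padded input at this output position is [5 -4 2 / 1 -3 2 / -4 1 2]. Elementwise product with the kernel and sum: 5·1 + -4·1 + 2·1 + 1·3 + -3·-1 + 2·1 + -4·3 + 1·-1.

-2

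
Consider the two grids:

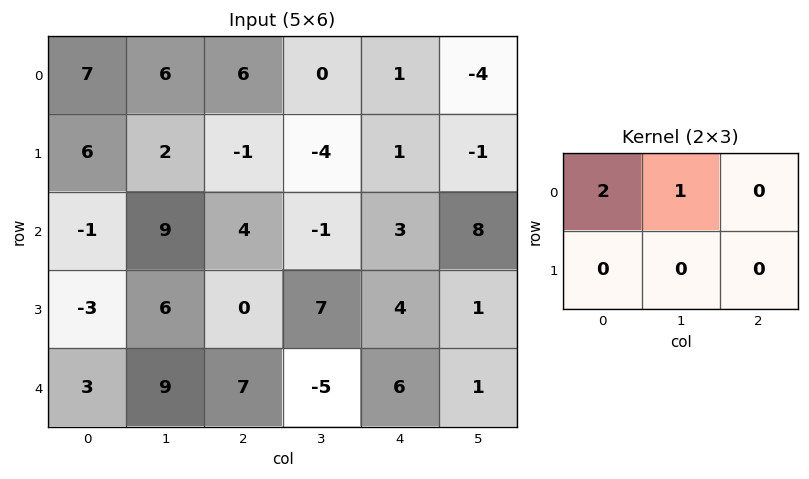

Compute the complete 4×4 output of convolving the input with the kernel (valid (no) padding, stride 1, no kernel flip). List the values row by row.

Output[0,0]: The receptive field on the input at this output position is [7 6 6 / 6 2 -1]. Elementwise product with the kernel and sum: 7·2 + 6·1.

20 18 12 1
14 3 -6 -7
7 22 7 1
0 12 7 18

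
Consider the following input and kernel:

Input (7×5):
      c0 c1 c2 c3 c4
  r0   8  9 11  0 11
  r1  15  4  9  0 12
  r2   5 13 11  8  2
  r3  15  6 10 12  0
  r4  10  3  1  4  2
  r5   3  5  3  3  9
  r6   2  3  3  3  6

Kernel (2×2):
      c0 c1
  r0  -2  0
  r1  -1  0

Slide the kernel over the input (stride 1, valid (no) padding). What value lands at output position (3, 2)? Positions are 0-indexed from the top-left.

-21

The receptive field on the input at this output position is [10 12 / 1 4]. Elementwise product with the kernel and sum: 10·-2 + 1·-1.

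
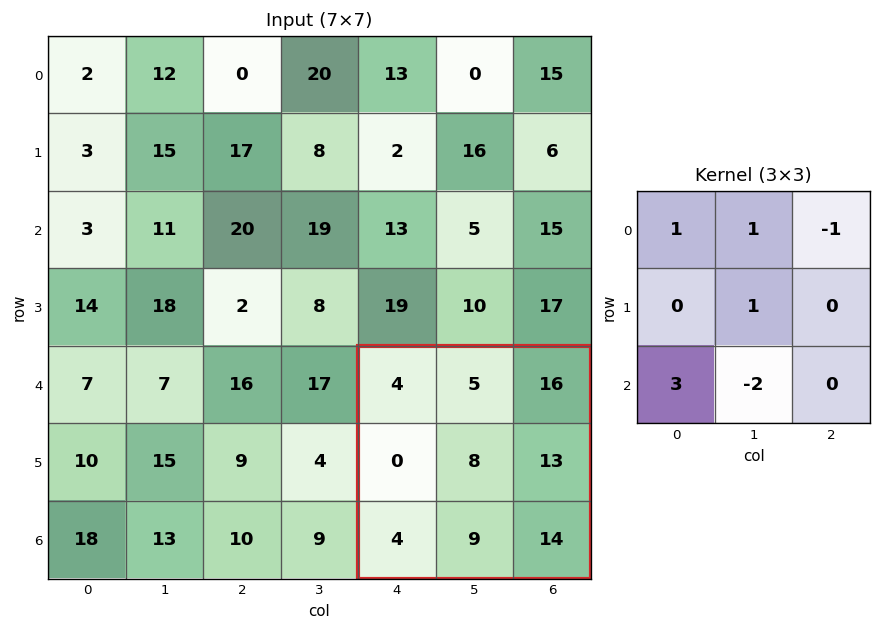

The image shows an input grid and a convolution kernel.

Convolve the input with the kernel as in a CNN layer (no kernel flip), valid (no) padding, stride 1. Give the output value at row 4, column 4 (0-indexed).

-5

The receptive field on the input at this output position is [4 5 16 / 0 8 13 / 4 9 14]. Elementwise product with the kernel and sum: 4·1 + 5·1 + 16·-1 + 8·1 + 4·3 + 9·-2.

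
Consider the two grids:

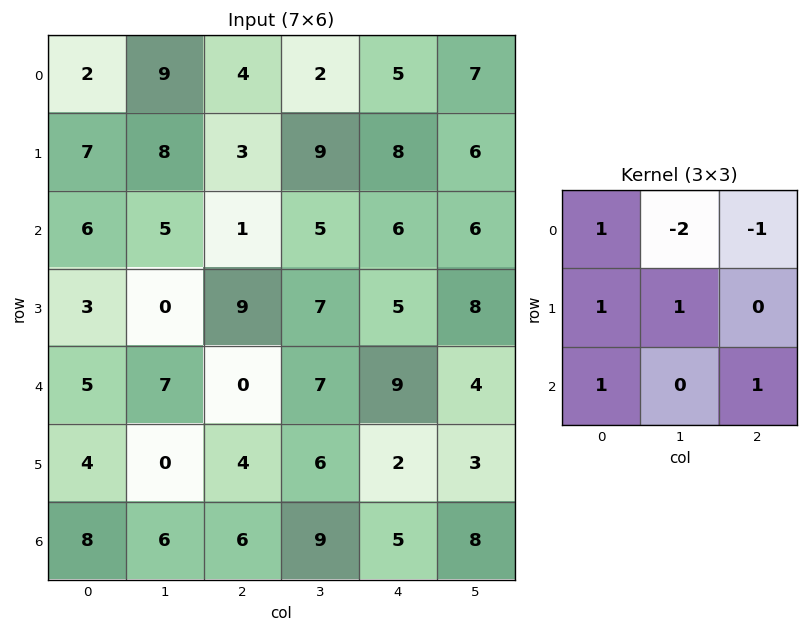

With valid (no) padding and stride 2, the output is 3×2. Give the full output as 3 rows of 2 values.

Output[0,0]: The receptive field on the input at this output position is [2 9 4 / 7 8 3 / 6 5 1]. Elementwise product with the kernel and sum: 2·1 + 9·-2 + 4·-1 + 7·1 + 8·1 + 6·1 + 1·1.

2 14
3 10
9 -2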